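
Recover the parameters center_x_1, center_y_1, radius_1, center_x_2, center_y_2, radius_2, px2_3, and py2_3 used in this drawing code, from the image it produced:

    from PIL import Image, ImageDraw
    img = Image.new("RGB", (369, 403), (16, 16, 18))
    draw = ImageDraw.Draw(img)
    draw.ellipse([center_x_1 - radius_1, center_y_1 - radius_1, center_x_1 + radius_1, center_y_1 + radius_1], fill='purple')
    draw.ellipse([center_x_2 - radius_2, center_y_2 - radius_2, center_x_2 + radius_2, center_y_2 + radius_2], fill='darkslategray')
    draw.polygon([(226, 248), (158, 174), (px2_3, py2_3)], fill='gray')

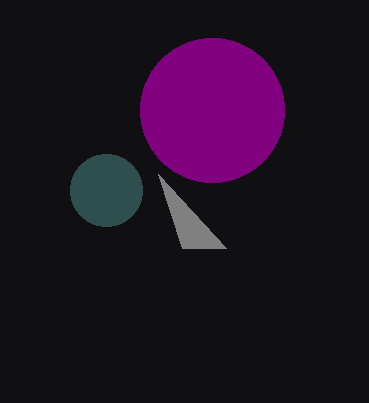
center_x_1 = 212; center_y_1 = 110; radius_1 = 72; center_x_2 = 106; center_y_2 = 190; radius_2 = 36; px2_3 = 182; py2_3 = 248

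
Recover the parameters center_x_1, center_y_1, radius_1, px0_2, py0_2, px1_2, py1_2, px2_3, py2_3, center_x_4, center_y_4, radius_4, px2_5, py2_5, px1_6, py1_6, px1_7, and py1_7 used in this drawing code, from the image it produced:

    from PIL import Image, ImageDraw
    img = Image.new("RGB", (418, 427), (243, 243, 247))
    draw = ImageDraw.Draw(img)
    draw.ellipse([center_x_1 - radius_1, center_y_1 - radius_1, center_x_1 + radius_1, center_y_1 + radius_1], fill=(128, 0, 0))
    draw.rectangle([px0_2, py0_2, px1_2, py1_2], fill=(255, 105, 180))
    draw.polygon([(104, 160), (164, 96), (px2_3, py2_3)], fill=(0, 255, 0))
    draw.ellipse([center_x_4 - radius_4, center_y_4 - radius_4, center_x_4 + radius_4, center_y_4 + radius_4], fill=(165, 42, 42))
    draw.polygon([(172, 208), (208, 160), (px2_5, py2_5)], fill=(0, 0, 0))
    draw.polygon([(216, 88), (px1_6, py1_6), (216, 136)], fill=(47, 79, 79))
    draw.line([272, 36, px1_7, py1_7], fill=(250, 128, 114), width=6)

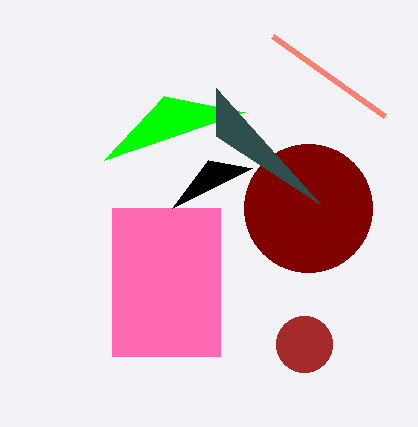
center_x_1 = 308; center_y_1 = 208; radius_1 = 64; px0_2 = 112; py0_2 = 208; px1_2 = 220; py1_2 = 356; px2_3 = 244; py2_3 = 112; center_x_4 = 304; center_y_4 = 344; radius_4 = 28; px2_5 = 252; py2_5 = 168; px1_6 = 320; py1_6 = 204; px1_7 = 384; py1_7 = 116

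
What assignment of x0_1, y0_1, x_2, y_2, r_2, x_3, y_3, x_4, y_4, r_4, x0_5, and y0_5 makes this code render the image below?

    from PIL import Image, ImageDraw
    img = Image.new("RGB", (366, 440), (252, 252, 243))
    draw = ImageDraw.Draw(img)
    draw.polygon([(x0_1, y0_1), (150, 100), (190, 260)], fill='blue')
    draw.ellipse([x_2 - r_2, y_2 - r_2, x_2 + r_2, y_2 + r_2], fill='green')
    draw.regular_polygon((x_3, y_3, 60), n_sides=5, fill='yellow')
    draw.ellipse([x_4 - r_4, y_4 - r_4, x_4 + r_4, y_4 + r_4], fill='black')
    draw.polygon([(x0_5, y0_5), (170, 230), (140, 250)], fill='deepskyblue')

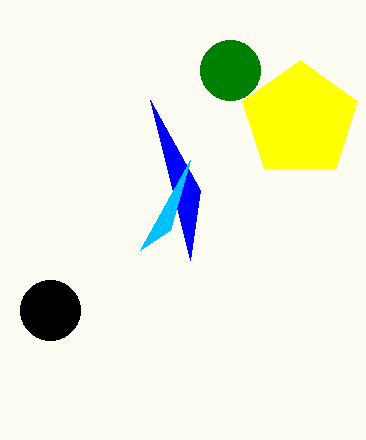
x0_1 = 200
y0_1 = 190
x_2 = 230
y_2 = 70
r_2 = 30
x_3 = 300
y_3 = 120
x_4 = 50
y_4 = 310
r_4 = 30
x0_5 = 190
y0_5 = 160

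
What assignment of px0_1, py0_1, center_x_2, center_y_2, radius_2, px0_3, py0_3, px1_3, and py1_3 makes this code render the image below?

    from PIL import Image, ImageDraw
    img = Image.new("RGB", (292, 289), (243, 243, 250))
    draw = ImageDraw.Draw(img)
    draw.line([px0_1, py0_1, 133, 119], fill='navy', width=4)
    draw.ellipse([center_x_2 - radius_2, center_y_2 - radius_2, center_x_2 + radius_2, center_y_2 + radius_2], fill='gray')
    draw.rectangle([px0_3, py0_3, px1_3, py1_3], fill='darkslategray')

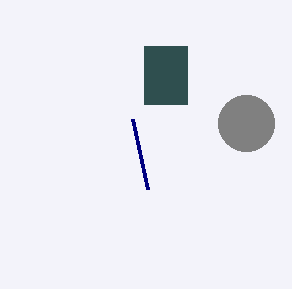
px0_1 = 148; py0_1 = 189; center_x_2 = 246; center_y_2 = 123; radius_2 = 28; px0_3 = 144; py0_3 = 46; px1_3 = 187; py1_3 = 104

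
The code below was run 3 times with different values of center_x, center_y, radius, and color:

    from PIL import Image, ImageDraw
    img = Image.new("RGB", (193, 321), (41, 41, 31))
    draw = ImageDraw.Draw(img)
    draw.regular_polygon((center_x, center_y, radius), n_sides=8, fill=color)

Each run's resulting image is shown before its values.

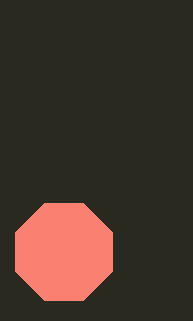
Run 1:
center_x = 64, center_y = 252, radius = 52, color = 'salmon'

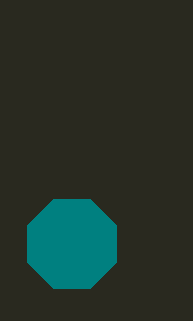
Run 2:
center_x = 72, center_y = 244, radius = 48, color = 'teal'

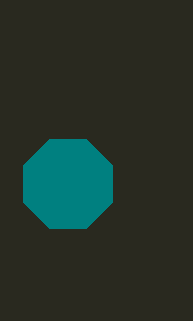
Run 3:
center_x = 68; center_y = 184; radius = 48; color = 'teal'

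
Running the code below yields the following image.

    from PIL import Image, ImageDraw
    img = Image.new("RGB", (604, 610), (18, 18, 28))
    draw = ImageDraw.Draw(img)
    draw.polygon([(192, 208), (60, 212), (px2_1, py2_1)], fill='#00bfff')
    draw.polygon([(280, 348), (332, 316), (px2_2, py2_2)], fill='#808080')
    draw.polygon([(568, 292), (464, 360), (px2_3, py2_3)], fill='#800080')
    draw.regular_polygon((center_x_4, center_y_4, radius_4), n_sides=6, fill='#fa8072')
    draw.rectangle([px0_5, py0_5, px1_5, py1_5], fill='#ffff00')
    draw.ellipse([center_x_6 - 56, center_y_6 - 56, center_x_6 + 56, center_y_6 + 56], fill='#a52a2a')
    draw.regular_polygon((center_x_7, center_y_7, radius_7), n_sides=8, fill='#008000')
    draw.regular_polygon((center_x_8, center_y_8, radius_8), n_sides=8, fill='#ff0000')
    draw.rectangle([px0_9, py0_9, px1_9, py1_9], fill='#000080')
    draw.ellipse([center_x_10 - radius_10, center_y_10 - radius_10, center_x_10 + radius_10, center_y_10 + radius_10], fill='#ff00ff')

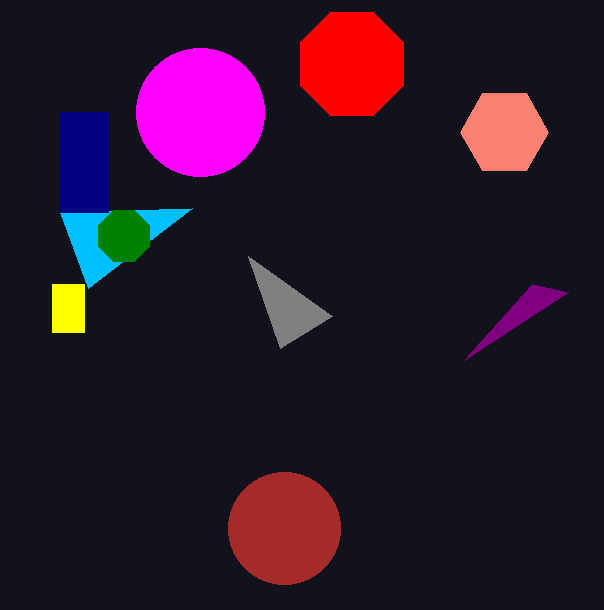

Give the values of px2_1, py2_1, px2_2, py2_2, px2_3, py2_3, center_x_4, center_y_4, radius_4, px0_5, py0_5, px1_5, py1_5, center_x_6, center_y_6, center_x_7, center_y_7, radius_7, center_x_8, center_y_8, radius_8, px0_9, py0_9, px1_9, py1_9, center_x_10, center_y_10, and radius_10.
px2_1 = 88; py2_1 = 288; px2_2 = 248; py2_2 = 256; px2_3 = 532; py2_3 = 284; center_x_4 = 504; center_y_4 = 132; radius_4 = 44; px0_5 = 52; py0_5 = 284; px1_5 = 84; py1_5 = 332; center_x_6 = 284; center_y_6 = 528; center_x_7 = 124; center_y_7 = 236; radius_7 = 28; center_x_8 = 352; center_y_8 = 64; radius_8 = 56; px0_9 = 60; py0_9 = 112; px1_9 = 108; py1_9 = 212; center_x_10 = 200; center_y_10 = 112; radius_10 = 64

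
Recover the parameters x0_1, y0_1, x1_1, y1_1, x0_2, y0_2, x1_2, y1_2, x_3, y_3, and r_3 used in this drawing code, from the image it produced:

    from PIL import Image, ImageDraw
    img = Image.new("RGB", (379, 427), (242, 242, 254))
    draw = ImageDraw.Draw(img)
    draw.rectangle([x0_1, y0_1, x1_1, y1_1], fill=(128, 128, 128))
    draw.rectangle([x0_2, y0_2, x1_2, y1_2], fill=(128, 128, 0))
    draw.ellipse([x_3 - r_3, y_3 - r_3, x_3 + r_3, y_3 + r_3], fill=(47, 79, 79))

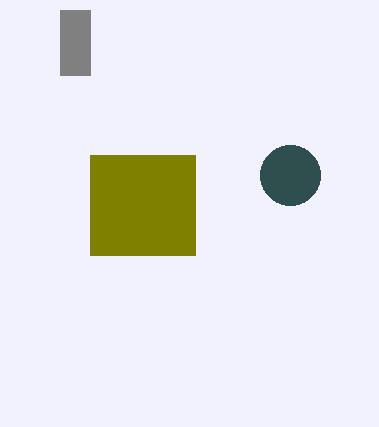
x0_1 = 60, y0_1 = 10, x1_1 = 90, y1_1 = 75, x0_2 = 90, y0_2 = 155, x1_2 = 195, y1_2 = 255, x_3 = 290, y_3 = 175, r_3 = 30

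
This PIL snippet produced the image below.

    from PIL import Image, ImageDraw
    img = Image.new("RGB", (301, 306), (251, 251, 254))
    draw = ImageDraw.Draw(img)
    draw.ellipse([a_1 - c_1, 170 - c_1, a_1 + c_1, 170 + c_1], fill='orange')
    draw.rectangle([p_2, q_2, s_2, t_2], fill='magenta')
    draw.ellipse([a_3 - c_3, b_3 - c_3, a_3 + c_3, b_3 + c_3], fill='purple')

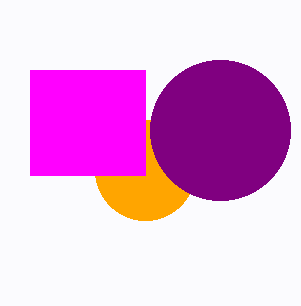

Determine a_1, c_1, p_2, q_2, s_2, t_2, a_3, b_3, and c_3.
a_1 = 145; c_1 = 50; p_2 = 30; q_2 = 70; s_2 = 145; t_2 = 175; a_3 = 220; b_3 = 130; c_3 = 70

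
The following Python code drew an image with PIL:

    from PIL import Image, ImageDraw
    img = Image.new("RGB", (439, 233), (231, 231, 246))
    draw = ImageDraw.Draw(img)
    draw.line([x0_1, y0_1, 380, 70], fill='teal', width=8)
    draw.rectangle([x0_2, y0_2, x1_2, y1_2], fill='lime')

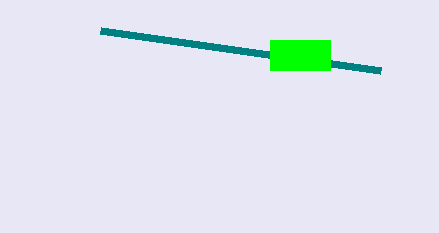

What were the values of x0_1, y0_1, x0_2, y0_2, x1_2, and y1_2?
x0_1 = 100; y0_1 = 30; x0_2 = 270; y0_2 = 40; x1_2 = 330; y1_2 = 70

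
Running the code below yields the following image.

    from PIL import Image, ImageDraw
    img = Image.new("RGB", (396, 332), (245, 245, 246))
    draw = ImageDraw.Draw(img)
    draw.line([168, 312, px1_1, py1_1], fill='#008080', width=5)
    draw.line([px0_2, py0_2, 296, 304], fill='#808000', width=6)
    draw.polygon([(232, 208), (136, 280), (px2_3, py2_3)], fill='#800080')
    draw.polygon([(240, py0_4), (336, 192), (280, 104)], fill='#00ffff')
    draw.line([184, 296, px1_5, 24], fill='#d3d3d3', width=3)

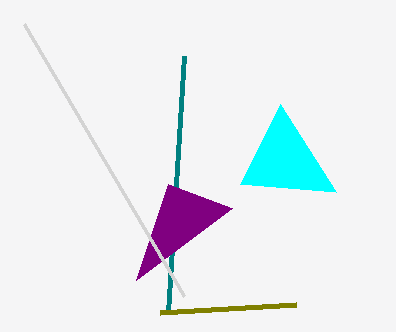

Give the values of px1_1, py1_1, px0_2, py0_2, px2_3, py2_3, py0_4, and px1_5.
px1_1 = 184; py1_1 = 56; px0_2 = 160; py0_2 = 312; px2_3 = 168; py2_3 = 184; py0_4 = 184; px1_5 = 24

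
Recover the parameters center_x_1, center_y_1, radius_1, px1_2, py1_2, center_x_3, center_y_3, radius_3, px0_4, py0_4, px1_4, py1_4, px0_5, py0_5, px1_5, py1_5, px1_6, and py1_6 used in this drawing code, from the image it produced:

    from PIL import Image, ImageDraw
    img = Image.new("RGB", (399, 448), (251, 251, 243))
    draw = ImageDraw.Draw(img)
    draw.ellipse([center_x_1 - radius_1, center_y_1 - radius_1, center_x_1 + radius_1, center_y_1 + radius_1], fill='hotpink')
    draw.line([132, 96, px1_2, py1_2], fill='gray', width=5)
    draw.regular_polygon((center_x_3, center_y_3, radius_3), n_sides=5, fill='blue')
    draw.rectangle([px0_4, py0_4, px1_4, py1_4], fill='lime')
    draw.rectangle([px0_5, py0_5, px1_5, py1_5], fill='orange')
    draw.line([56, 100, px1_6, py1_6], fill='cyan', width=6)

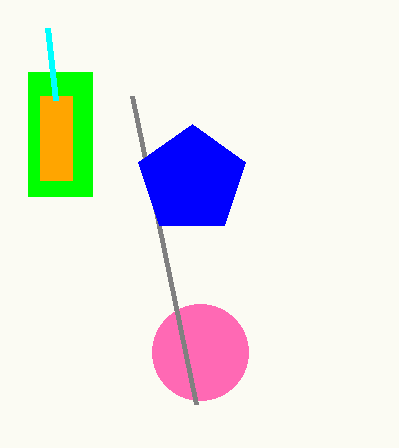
center_x_1 = 200, center_y_1 = 352, radius_1 = 48, px1_2 = 196, py1_2 = 404, center_x_3 = 192, center_y_3 = 180, radius_3 = 56, px0_4 = 28, py0_4 = 72, px1_4 = 92, py1_4 = 196, px0_5 = 40, py0_5 = 96, px1_5 = 72, py1_5 = 180, px1_6 = 48, py1_6 = 28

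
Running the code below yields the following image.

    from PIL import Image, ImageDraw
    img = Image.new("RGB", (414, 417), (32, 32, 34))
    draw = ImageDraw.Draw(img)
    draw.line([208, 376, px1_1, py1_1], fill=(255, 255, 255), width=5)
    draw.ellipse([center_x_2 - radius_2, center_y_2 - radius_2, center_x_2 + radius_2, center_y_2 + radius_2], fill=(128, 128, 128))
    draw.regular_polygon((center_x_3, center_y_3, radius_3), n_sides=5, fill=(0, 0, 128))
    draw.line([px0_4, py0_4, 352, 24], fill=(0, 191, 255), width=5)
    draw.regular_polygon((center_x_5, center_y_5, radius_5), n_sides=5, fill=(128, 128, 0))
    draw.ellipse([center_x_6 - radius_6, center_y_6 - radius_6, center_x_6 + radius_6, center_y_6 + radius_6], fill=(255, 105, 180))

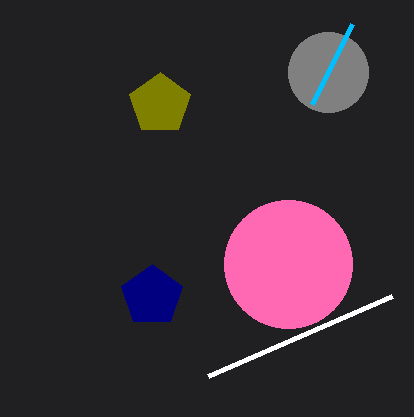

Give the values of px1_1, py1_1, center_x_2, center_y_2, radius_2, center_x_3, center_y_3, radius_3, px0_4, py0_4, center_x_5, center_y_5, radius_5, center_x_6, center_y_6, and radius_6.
px1_1 = 392; py1_1 = 296; center_x_2 = 328; center_y_2 = 72; radius_2 = 40; center_x_3 = 152; center_y_3 = 296; radius_3 = 32; px0_4 = 312; py0_4 = 104; center_x_5 = 160; center_y_5 = 104; radius_5 = 32; center_x_6 = 288; center_y_6 = 264; radius_6 = 64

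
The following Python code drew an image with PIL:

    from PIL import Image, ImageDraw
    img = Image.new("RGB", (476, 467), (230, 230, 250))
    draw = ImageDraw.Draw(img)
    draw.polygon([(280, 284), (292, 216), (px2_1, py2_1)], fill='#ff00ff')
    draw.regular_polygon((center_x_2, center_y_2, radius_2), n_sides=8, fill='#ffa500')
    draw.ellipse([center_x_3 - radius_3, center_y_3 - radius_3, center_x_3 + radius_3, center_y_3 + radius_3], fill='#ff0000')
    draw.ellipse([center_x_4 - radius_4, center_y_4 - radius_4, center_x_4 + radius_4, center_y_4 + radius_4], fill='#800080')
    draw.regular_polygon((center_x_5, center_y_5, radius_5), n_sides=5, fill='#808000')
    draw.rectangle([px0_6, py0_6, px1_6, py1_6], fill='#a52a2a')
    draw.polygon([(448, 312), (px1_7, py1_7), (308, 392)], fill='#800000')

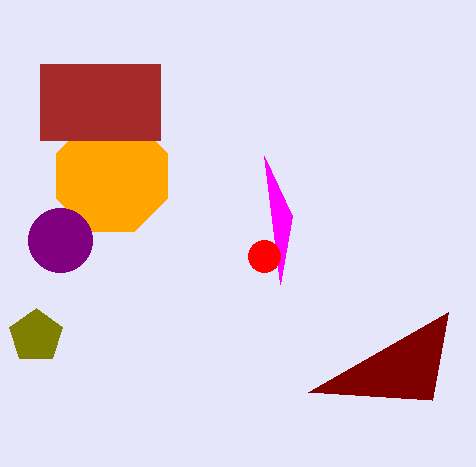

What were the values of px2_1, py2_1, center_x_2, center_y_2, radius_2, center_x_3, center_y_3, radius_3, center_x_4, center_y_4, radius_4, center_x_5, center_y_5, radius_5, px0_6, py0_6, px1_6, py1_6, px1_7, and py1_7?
px2_1 = 264; py2_1 = 156; center_x_2 = 112; center_y_2 = 176; radius_2 = 60; center_x_3 = 264; center_y_3 = 256; radius_3 = 16; center_x_4 = 60; center_y_4 = 240; radius_4 = 32; center_x_5 = 36; center_y_5 = 336; radius_5 = 28; px0_6 = 40; py0_6 = 64; px1_6 = 160; py1_6 = 140; px1_7 = 432; py1_7 = 400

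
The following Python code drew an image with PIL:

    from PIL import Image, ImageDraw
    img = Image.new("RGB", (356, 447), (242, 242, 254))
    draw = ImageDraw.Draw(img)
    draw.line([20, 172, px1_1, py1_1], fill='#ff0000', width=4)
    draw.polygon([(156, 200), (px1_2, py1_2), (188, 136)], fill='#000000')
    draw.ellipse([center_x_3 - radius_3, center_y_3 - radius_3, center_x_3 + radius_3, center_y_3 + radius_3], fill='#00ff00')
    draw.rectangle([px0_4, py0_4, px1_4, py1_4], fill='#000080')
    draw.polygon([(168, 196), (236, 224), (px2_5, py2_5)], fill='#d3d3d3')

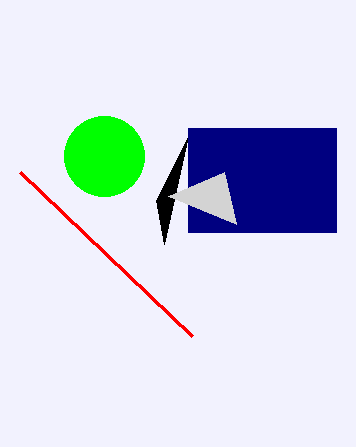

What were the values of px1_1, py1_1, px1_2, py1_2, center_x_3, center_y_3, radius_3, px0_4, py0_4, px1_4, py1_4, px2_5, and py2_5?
px1_1 = 192; py1_1 = 336; px1_2 = 164; py1_2 = 244; center_x_3 = 104; center_y_3 = 156; radius_3 = 40; px0_4 = 188; py0_4 = 128; px1_4 = 336; py1_4 = 232; px2_5 = 224; py2_5 = 172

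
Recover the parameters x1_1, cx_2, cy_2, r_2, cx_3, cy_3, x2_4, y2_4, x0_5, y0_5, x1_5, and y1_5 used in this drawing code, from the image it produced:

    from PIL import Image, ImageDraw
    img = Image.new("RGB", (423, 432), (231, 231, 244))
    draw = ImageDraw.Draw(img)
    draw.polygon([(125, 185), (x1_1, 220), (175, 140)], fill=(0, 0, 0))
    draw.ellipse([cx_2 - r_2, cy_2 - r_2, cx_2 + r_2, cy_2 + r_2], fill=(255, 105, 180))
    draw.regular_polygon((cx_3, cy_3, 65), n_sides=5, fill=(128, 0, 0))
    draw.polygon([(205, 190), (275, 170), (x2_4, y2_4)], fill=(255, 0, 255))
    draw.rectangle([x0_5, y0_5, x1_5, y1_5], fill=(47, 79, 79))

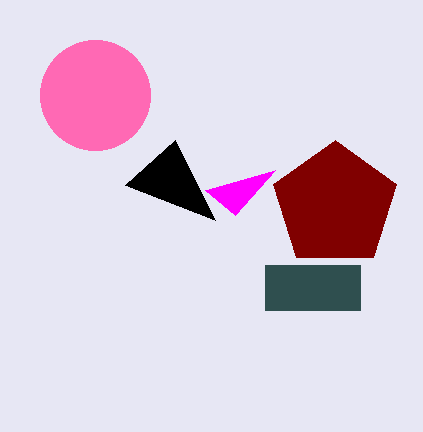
x1_1 = 215
cx_2 = 95
cy_2 = 95
r_2 = 55
cx_3 = 335
cy_3 = 205
x2_4 = 235
y2_4 = 215
x0_5 = 265
y0_5 = 265
x1_5 = 360
y1_5 = 310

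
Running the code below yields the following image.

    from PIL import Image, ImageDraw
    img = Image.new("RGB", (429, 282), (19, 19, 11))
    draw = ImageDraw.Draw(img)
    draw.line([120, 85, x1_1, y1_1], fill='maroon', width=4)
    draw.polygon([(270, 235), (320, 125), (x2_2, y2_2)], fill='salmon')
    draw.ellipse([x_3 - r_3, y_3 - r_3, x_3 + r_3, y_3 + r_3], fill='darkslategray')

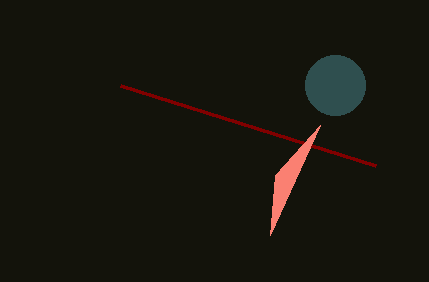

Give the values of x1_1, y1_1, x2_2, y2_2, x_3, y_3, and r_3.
x1_1 = 375; y1_1 = 165; x2_2 = 275; y2_2 = 175; x_3 = 335; y_3 = 85; r_3 = 30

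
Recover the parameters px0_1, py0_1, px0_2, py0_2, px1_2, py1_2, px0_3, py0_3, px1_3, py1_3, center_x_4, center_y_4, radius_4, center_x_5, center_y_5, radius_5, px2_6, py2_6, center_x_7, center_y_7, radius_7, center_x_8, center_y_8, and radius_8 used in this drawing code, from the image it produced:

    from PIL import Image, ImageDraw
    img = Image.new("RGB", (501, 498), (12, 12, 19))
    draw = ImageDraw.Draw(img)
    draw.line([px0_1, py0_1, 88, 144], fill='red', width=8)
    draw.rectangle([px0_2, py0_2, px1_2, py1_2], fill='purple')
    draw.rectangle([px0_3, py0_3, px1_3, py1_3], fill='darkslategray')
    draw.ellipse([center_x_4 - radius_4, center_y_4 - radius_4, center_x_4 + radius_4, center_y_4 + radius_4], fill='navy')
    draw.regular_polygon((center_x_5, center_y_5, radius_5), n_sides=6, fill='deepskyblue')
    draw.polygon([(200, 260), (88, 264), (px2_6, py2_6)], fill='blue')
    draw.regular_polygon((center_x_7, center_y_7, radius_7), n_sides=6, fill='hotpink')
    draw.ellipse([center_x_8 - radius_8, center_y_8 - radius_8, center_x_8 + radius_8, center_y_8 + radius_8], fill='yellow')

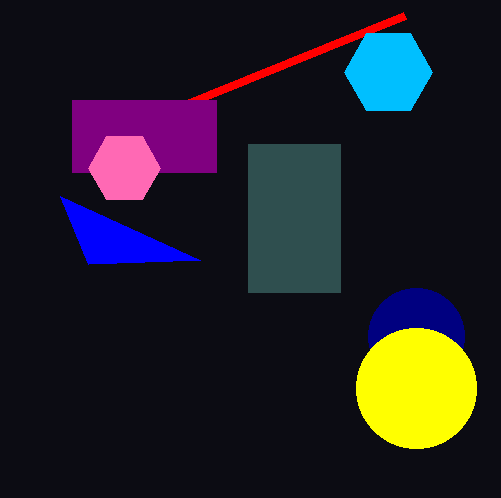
px0_1 = 404, py0_1 = 16, px0_2 = 72, py0_2 = 100, px1_2 = 216, py1_2 = 172, px0_3 = 248, py0_3 = 144, px1_3 = 340, py1_3 = 292, center_x_4 = 416, center_y_4 = 336, radius_4 = 48, center_x_5 = 388, center_y_5 = 72, radius_5 = 44, px2_6 = 60, py2_6 = 196, center_x_7 = 124, center_y_7 = 168, radius_7 = 36, center_x_8 = 416, center_y_8 = 388, radius_8 = 60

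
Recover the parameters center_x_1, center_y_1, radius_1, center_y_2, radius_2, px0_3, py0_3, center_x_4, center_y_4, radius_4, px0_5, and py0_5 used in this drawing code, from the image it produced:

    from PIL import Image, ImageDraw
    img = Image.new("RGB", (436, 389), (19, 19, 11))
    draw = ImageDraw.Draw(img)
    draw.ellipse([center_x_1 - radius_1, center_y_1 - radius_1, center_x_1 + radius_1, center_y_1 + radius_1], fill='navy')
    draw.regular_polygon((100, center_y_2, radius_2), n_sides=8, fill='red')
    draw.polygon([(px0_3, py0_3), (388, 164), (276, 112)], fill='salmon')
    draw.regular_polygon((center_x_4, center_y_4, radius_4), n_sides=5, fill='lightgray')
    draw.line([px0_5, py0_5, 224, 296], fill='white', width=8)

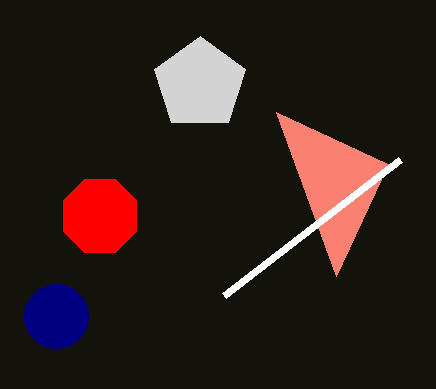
center_x_1 = 56, center_y_1 = 316, radius_1 = 32, center_y_2 = 216, radius_2 = 40, px0_3 = 336, py0_3 = 276, center_x_4 = 200, center_y_4 = 84, radius_4 = 48, px0_5 = 400, py0_5 = 160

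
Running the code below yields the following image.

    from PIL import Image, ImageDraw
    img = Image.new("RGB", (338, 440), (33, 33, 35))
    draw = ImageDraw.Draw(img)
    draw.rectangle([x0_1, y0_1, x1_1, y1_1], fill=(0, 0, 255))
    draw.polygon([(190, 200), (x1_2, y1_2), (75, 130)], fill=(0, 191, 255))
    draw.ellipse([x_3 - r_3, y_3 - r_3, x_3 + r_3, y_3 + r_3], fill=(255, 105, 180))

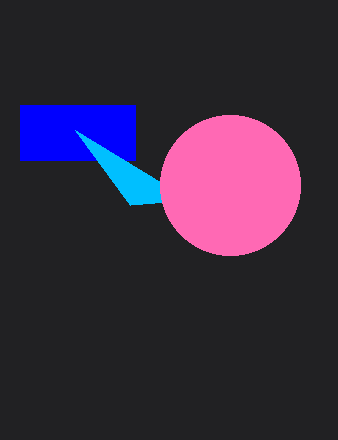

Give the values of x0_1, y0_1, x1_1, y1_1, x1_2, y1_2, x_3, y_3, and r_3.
x0_1 = 20; y0_1 = 105; x1_1 = 135; y1_1 = 160; x1_2 = 130; y1_2 = 205; x_3 = 230; y_3 = 185; r_3 = 70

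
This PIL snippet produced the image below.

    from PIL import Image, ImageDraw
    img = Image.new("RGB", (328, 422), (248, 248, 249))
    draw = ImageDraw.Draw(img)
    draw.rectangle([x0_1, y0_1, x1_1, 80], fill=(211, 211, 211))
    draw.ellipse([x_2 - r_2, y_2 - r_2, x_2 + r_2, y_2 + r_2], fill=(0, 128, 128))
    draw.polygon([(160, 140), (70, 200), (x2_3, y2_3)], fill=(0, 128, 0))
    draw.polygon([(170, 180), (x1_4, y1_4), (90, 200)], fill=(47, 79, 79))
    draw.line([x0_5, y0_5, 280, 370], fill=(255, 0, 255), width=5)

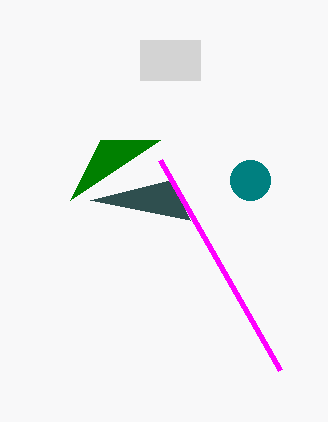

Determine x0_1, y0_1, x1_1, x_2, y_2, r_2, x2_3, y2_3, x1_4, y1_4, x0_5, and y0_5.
x0_1 = 140; y0_1 = 40; x1_1 = 200; x_2 = 250; y_2 = 180; r_2 = 20; x2_3 = 100; y2_3 = 140; x1_4 = 190; y1_4 = 220; x0_5 = 160; y0_5 = 160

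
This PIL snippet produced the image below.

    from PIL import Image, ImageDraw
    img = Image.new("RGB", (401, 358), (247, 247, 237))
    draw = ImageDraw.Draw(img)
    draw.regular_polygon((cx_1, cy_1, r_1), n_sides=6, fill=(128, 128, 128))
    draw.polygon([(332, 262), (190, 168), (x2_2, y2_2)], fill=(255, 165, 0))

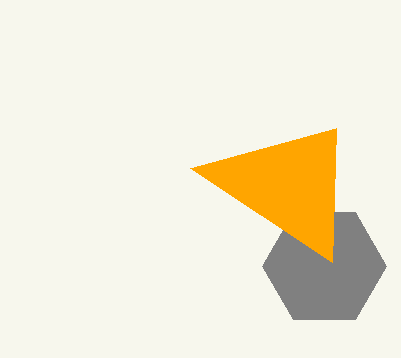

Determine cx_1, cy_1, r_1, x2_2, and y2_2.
cx_1 = 324; cy_1 = 266; r_1 = 62; x2_2 = 336; y2_2 = 128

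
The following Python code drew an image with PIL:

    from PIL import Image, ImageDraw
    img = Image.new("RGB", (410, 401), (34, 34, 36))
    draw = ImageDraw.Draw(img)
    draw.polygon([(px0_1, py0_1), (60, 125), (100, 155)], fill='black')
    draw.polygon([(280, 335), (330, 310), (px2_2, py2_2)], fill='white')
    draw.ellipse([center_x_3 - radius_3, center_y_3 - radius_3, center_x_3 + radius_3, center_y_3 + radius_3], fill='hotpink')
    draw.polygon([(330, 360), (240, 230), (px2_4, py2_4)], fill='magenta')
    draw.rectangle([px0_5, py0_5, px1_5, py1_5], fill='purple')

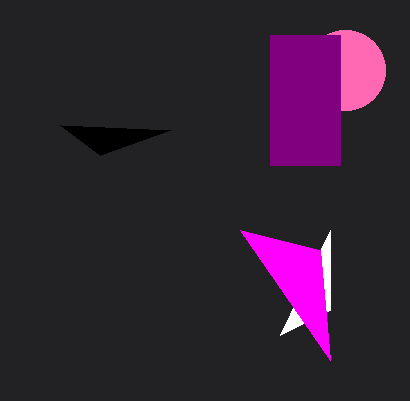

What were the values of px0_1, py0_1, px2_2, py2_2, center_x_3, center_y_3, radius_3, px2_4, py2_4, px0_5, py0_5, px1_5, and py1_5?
px0_1 = 170
py0_1 = 130
px2_2 = 330
py2_2 = 230
center_x_3 = 345
center_y_3 = 70
radius_3 = 40
px2_4 = 320
py2_4 = 250
px0_5 = 270
py0_5 = 35
px1_5 = 340
py1_5 = 165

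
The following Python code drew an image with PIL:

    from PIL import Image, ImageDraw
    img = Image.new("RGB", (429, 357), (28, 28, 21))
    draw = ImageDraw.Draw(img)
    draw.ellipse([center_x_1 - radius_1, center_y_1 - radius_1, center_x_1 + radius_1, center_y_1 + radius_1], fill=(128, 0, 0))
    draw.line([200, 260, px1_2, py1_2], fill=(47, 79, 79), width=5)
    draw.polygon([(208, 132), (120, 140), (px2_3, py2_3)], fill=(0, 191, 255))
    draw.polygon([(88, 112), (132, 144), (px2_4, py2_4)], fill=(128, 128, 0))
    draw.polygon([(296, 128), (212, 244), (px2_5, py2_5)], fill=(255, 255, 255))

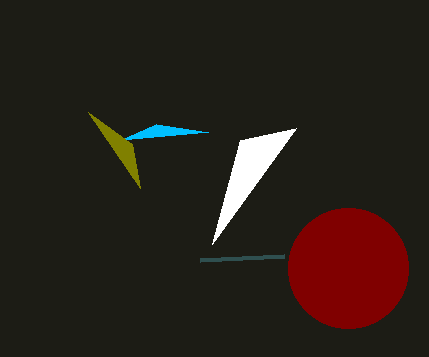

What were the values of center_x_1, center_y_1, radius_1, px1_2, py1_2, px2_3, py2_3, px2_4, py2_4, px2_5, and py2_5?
center_x_1 = 348
center_y_1 = 268
radius_1 = 60
px1_2 = 284
py1_2 = 256
px2_3 = 156
py2_3 = 124
px2_4 = 140
py2_4 = 188
px2_5 = 240
py2_5 = 140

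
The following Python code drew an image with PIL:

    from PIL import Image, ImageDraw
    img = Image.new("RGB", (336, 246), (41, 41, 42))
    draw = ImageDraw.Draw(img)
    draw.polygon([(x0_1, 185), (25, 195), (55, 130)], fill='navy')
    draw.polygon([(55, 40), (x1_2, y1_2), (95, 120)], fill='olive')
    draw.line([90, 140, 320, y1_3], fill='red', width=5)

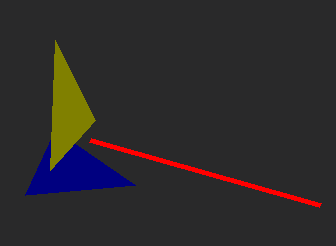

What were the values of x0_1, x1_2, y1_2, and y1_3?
x0_1 = 135
x1_2 = 50
y1_2 = 170
y1_3 = 205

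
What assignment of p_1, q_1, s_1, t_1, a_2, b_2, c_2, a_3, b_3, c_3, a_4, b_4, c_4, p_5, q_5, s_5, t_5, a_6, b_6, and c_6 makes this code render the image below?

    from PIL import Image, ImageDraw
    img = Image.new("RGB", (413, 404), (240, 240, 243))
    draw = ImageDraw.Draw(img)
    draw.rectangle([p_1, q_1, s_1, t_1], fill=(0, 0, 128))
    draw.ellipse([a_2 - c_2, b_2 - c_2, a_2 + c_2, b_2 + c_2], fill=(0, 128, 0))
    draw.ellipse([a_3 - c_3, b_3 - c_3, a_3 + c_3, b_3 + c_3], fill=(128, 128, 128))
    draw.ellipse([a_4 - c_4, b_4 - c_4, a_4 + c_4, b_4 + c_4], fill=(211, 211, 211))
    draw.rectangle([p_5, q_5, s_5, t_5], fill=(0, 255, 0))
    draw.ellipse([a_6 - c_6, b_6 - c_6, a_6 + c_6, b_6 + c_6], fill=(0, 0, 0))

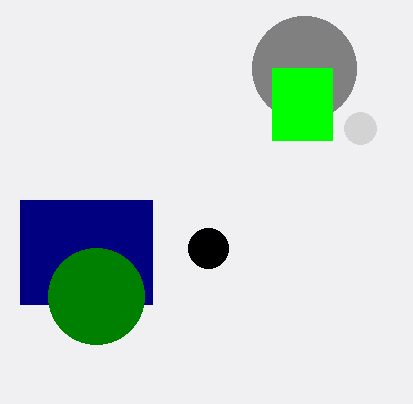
p_1 = 20, q_1 = 200, s_1 = 152, t_1 = 304, a_2 = 96, b_2 = 296, c_2 = 48, a_3 = 304, b_3 = 68, c_3 = 52, a_4 = 360, b_4 = 128, c_4 = 16, p_5 = 272, q_5 = 68, s_5 = 332, t_5 = 140, a_6 = 208, b_6 = 248, c_6 = 20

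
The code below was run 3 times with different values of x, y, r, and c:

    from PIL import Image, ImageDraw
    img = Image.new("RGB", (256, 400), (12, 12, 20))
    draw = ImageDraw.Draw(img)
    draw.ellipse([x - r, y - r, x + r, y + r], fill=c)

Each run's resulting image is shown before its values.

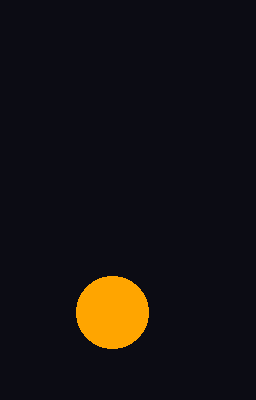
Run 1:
x = 112, y = 312, r = 36, c = 'orange'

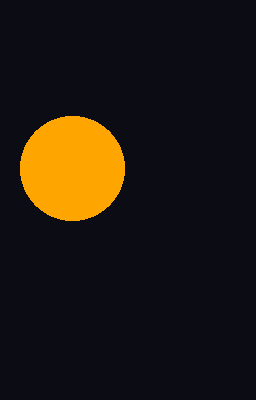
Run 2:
x = 72, y = 168, r = 52, c = 'orange'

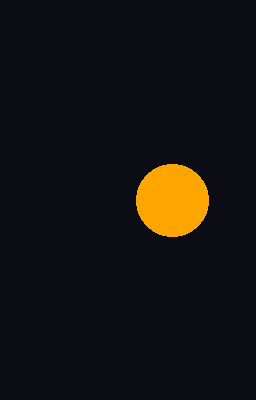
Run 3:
x = 172, y = 200, r = 36, c = 'orange'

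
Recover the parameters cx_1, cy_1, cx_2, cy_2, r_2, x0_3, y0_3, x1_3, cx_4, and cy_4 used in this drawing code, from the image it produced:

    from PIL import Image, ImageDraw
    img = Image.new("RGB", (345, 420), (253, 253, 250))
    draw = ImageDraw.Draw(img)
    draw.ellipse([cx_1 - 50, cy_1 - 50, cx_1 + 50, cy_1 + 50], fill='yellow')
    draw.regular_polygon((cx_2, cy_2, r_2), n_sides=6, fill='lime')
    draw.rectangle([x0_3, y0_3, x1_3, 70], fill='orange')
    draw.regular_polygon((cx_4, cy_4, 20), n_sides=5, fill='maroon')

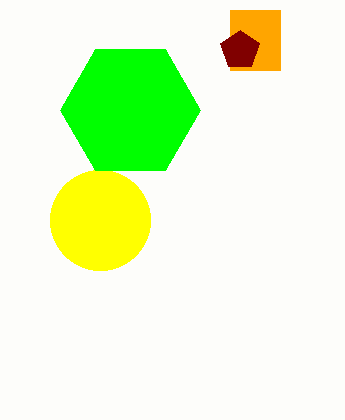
cx_1 = 100; cy_1 = 220; cx_2 = 130; cy_2 = 110; r_2 = 70; x0_3 = 230; y0_3 = 10; x1_3 = 280; cx_4 = 240; cy_4 = 50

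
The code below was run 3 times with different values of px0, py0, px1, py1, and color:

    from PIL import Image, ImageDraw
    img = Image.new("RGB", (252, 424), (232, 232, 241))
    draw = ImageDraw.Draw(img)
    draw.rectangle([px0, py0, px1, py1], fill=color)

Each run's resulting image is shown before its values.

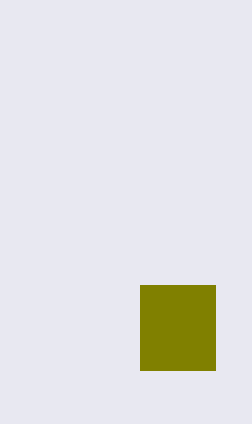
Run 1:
px0 = 140; py0 = 285; px1 = 215; py1 = 370; color = 'olive'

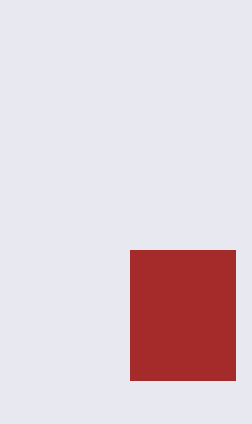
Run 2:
px0 = 130, py0 = 250, px1 = 235, py1 = 380, color = 'brown'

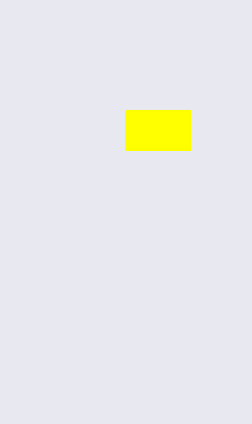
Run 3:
px0 = 125
py0 = 110
px1 = 190
py1 = 150
color = 'yellow'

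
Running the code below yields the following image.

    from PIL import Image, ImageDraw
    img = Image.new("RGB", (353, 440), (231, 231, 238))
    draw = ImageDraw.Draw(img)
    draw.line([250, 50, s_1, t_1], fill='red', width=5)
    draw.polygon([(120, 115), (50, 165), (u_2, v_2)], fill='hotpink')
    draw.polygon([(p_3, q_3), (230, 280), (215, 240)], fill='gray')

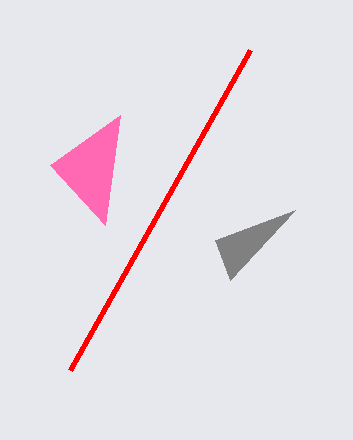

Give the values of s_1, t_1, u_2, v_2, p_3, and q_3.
s_1 = 70, t_1 = 370, u_2 = 105, v_2 = 225, p_3 = 295, q_3 = 210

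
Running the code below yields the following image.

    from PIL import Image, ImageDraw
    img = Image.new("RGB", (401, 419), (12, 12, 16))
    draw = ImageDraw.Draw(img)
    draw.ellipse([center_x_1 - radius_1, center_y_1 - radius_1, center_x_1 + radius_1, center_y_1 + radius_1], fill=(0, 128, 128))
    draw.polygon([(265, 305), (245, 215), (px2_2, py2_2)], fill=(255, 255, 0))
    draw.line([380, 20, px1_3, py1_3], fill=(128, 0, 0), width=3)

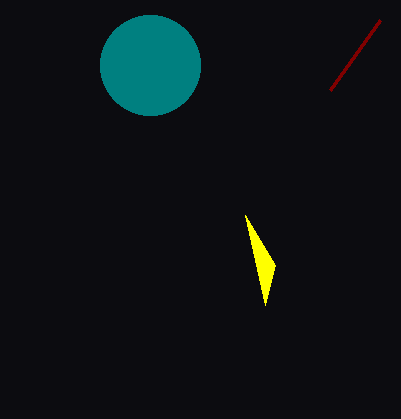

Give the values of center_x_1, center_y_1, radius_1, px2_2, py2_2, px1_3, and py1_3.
center_x_1 = 150
center_y_1 = 65
radius_1 = 50
px2_2 = 275
py2_2 = 265
px1_3 = 330
py1_3 = 90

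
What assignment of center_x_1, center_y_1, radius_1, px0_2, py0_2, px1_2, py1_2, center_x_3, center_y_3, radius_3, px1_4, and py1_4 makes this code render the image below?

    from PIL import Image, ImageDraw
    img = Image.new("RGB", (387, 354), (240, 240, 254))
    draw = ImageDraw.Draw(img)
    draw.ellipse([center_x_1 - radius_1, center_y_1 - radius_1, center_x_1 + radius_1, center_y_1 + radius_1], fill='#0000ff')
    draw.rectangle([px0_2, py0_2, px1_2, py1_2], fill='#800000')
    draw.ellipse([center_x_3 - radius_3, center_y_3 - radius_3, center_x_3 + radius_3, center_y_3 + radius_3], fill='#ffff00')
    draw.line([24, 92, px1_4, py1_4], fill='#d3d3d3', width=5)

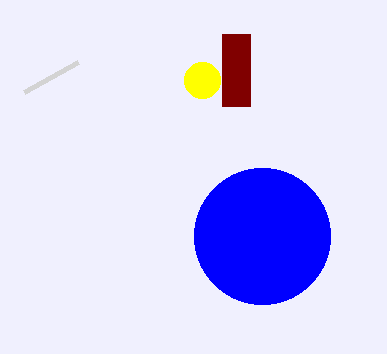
center_x_1 = 262, center_y_1 = 236, radius_1 = 68, px0_2 = 222, py0_2 = 34, px1_2 = 250, py1_2 = 106, center_x_3 = 202, center_y_3 = 80, radius_3 = 18, px1_4 = 78, py1_4 = 62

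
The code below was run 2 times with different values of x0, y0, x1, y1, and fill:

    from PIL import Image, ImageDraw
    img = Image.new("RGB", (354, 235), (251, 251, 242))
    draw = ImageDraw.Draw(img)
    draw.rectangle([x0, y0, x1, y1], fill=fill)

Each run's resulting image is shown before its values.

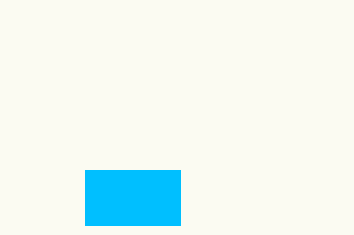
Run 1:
x0 = 85
y0 = 170
x1 = 180
y1 = 225
fill = 'deepskyblue'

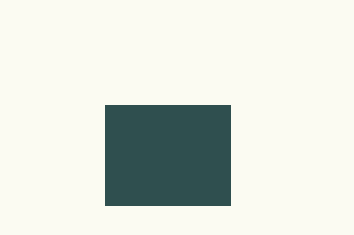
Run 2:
x0 = 105, y0 = 105, x1 = 230, y1 = 205, fill = 'darkslategray'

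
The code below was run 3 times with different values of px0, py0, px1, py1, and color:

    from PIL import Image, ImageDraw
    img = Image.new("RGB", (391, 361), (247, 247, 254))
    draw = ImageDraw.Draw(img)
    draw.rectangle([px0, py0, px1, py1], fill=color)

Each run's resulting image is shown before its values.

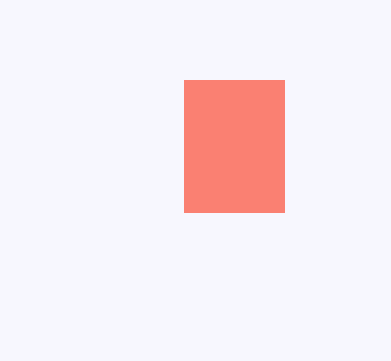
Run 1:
px0 = 184
py0 = 80
px1 = 284
py1 = 212
color = 'salmon'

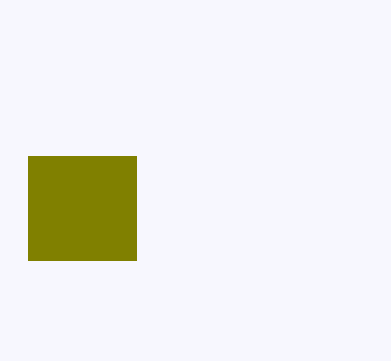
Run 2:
px0 = 28, py0 = 156, px1 = 136, py1 = 260, color = 'olive'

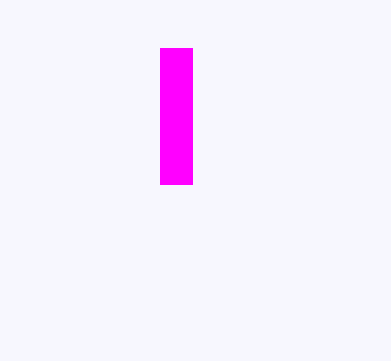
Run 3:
px0 = 160, py0 = 48, px1 = 192, py1 = 184, color = 'magenta'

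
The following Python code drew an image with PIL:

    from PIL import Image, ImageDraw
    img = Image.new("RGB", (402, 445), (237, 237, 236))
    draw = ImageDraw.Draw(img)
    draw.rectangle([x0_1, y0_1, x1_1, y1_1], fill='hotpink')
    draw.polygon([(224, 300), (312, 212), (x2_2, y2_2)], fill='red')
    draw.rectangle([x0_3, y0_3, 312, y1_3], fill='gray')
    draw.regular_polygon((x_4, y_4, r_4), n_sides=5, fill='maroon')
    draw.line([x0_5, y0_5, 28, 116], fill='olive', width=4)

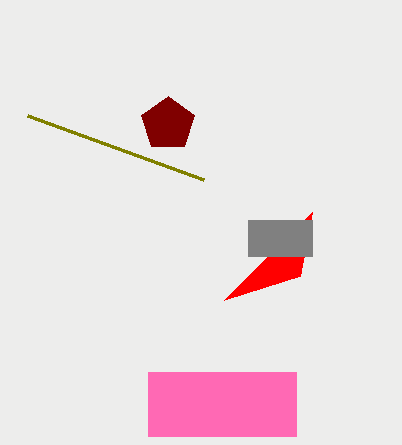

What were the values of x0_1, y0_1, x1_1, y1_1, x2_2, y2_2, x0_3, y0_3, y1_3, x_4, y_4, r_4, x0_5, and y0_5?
x0_1 = 148
y0_1 = 372
x1_1 = 296
y1_1 = 436
x2_2 = 300
y2_2 = 276
x0_3 = 248
y0_3 = 220
y1_3 = 256
x_4 = 168
y_4 = 124
r_4 = 28
x0_5 = 204
y0_5 = 180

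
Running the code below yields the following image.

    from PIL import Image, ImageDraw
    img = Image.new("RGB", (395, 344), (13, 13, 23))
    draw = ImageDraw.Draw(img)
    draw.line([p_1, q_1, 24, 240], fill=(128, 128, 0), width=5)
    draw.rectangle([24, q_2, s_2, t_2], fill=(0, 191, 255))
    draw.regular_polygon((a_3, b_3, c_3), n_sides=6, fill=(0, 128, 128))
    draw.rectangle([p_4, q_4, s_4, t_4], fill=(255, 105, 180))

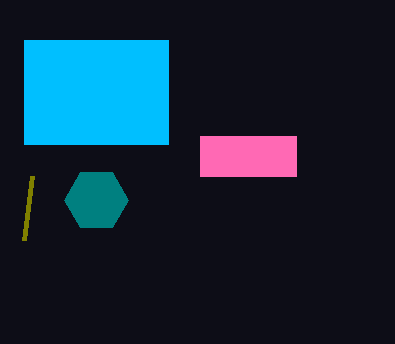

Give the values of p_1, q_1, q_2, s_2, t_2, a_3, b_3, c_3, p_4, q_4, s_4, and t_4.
p_1 = 32
q_1 = 176
q_2 = 40
s_2 = 168
t_2 = 144
a_3 = 96
b_3 = 200
c_3 = 32
p_4 = 200
q_4 = 136
s_4 = 296
t_4 = 176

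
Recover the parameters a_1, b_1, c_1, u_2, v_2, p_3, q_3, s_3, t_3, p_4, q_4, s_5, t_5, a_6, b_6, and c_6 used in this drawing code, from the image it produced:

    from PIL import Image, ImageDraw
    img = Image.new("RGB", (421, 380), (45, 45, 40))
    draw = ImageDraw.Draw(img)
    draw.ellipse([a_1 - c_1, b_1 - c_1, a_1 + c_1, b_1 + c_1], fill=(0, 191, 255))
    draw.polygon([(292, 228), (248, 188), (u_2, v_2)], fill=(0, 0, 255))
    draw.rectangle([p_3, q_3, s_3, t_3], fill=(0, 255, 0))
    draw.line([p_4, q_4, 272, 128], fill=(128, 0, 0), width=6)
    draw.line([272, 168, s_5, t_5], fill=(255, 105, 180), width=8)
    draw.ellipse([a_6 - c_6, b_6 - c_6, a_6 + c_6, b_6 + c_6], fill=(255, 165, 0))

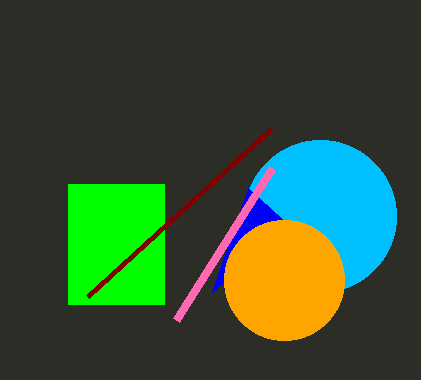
a_1 = 320, b_1 = 216, c_1 = 76, u_2 = 212, v_2 = 292, p_3 = 68, q_3 = 184, s_3 = 164, t_3 = 304, p_4 = 88, q_4 = 296, s_5 = 176, t_5 = 320, a_6 = 284, b_6 = 280, c_6 = 60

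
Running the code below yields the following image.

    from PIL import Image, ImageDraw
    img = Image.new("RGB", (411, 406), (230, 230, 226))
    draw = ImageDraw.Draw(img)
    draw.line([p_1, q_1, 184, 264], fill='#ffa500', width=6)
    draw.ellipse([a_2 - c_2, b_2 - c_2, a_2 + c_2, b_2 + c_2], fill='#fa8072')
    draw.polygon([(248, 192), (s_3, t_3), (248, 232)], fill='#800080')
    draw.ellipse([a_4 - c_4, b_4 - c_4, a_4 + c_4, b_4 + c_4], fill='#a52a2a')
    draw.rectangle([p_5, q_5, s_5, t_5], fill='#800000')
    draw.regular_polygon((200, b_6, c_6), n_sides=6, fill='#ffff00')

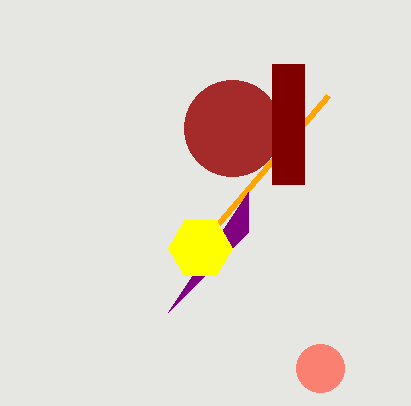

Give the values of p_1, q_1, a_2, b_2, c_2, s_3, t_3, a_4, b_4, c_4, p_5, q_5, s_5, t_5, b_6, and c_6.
p_1 = 328; q_1 = 96; a_2 = 320; b_2 = 368; c_2 = 24; s_3 = 168; t_3 = 312; a_4 = 232; b_4 = 128; c_4 = 48; p_5 = 272; q_5 = 64; s_5 = 304; t_5 = 184; b_6 = 248; c_6 = 32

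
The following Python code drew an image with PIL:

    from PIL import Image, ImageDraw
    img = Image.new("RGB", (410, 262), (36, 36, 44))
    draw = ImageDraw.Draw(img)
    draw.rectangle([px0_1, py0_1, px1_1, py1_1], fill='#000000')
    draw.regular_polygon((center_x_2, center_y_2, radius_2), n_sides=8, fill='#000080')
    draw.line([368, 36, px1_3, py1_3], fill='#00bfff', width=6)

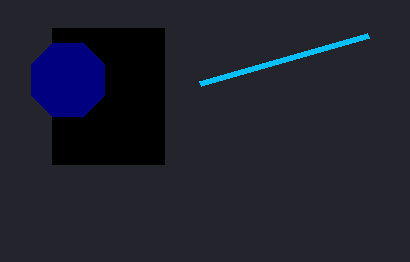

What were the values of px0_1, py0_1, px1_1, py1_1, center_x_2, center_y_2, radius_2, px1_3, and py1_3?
px0_1 = 52
py0_1 = 28
px1_1 = 164
py1_1 = 164
center_x_2 = 68
center_y_2 = 80
radius_2 = 40
px1_3 = 200
py1_3 = 84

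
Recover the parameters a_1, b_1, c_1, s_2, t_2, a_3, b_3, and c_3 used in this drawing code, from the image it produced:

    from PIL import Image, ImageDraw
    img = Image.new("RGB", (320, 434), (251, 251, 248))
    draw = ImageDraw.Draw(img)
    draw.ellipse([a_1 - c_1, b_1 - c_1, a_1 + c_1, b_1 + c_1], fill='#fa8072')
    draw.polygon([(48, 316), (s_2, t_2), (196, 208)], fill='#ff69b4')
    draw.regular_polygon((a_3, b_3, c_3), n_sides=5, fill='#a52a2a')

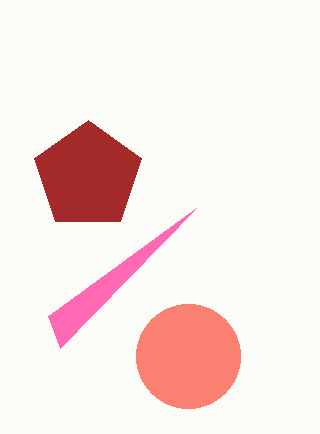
a_1 = 188
b_1 = 356
c_1 = 52
s_2 = 60
t_2 = 348
a_3 = 88
b_3 = 176
c_3 = 56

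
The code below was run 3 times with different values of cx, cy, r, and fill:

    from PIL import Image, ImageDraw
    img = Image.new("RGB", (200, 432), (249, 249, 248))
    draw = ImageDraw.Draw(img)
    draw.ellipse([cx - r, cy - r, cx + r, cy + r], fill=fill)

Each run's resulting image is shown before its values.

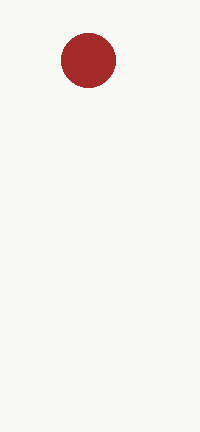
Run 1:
cx = 88, cy = 60, r = 27, fill = 'brown'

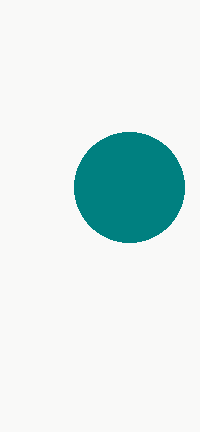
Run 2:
cx = 129
cy = 187
r = 55
fill = 'teal'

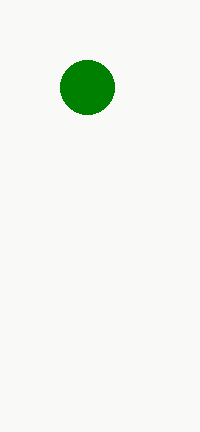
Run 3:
cx = 87
cy = 87
r = 27
fill = 'green'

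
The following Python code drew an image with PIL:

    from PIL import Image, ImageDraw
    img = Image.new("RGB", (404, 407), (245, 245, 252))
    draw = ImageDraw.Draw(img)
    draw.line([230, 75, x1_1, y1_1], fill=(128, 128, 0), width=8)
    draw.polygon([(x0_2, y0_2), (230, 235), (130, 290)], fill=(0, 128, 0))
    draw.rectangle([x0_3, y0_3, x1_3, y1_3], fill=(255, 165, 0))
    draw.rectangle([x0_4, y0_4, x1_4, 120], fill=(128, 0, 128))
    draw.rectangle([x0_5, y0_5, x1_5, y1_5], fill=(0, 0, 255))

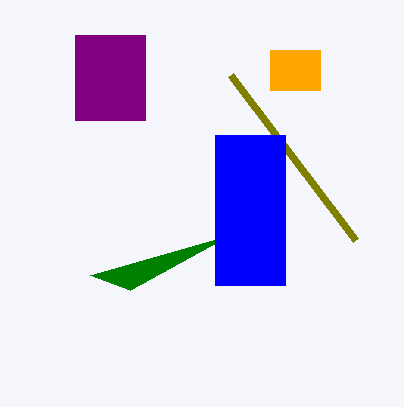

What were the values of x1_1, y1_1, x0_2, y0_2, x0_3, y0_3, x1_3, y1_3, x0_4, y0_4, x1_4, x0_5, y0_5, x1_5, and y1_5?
x1_1 = 355; y1_1 = 240; x0_2 = 90; y0_2 = 275; x0_3 = 270; y0_3 = 50; x1_3 = 320; y1_3 = 90; x0_4 = 75; y0_4 = 35; x1_4 = 145; x0_5 = 215; y0_5 = 135; x1_5 = 285; y1_5 = 285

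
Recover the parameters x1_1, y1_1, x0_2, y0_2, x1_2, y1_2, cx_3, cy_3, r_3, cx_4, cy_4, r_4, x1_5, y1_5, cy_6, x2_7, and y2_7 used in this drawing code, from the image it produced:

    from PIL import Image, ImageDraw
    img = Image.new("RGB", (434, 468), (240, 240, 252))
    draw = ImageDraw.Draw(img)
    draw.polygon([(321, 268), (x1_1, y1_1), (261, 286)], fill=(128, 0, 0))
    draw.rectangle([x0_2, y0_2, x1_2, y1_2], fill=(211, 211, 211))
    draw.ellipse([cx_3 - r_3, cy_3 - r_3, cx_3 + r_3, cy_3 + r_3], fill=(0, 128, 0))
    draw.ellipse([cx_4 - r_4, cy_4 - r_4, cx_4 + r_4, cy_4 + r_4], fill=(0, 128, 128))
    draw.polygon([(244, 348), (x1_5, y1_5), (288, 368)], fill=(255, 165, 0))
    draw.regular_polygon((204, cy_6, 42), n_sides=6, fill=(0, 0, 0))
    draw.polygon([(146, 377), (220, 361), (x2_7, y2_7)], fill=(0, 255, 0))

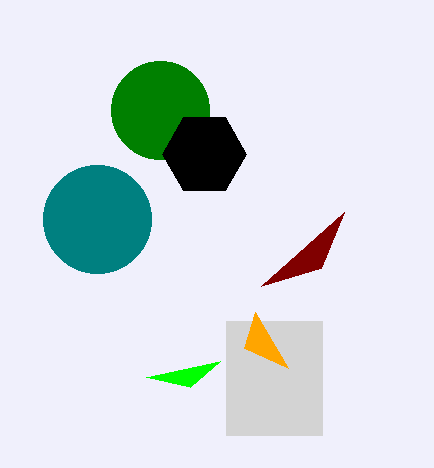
x1_1 = 344; y1_1 = 212; x0_2 = 226; y0_2 = 321; x1_2 = 322; y1_2 = 435; cx_3 = 160; cy_3 = 110; r_3 = 49; cx_4 = 97; cy_4 = 219; r_4 = 54; x1_5 = 255; y1_5 = 312; cy_6 = 154; x2_7 = 190; y2_7 = 387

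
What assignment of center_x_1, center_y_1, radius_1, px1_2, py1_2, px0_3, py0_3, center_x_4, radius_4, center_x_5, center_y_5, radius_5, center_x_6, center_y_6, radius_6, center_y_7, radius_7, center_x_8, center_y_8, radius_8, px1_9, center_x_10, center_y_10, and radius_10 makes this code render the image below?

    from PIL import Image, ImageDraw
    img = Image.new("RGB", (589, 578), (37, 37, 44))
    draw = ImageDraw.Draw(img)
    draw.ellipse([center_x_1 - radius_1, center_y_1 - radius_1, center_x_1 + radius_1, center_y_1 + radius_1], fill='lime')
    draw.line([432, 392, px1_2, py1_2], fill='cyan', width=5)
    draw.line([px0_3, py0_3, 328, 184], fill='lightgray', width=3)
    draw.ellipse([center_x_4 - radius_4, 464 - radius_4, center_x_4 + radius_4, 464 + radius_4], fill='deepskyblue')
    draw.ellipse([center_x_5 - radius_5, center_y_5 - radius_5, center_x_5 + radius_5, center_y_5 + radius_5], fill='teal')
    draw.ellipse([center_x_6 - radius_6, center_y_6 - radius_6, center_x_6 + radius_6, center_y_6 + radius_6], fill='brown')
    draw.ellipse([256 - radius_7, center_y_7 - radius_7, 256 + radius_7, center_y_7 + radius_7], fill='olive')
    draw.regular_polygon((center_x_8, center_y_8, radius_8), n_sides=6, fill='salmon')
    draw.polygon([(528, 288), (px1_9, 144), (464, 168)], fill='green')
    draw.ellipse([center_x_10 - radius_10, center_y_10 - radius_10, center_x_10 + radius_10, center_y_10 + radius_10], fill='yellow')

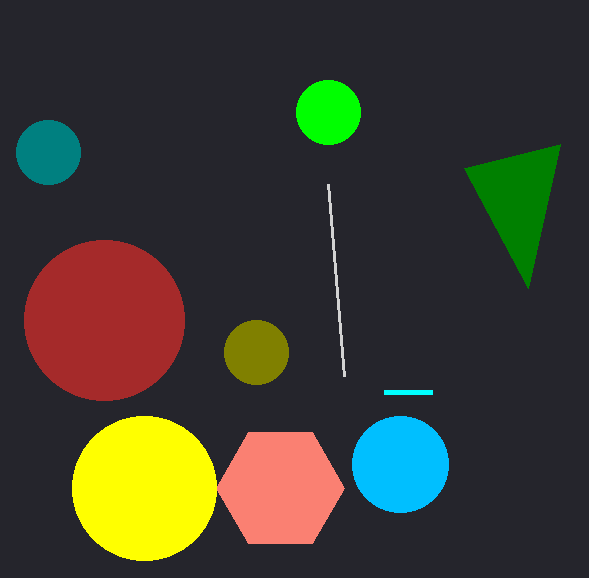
center_x_1 = 328
center_y_1 = 112
radius_1 = 32
px1_2 = 384
py1_2 = 392
px0_3 = 344
py0_3 = 376
center_x_4 = 400
radius_4 = 48
center_x_5 = 48
center_y_5 = 152
radius_5 = 32
center_x_6 = 104
center_y_6 = 320
radius_6 = 80
center_y_7 = 352
radius_7 = 32
center_x_8 = 280
center_y_8 = 488
radius_8 = 64
px1_9 = 560
center_x_10 = 144
center_y_10 = 488
radius_10 = 72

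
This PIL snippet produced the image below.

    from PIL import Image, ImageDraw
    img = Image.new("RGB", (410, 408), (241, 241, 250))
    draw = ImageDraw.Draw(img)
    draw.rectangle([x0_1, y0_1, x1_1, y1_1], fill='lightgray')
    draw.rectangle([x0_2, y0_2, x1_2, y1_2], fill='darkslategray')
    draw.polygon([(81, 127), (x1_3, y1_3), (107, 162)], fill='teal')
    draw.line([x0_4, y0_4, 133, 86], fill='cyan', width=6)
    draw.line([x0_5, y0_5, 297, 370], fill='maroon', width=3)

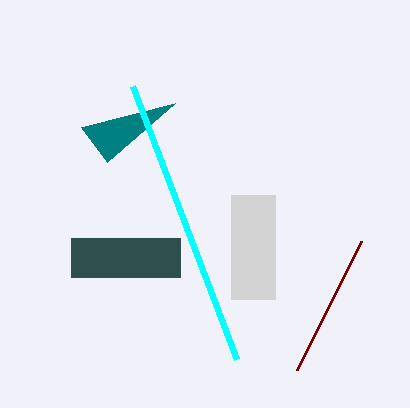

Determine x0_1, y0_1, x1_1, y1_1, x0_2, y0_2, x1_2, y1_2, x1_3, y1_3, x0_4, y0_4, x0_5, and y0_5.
x0_1 = 231
y0_1 = 195
x1_1 = 275
y1_1 = 299
x0_2 = 71
y0_2 = 238
x1_2 = 180
y1_2 = 277
x1_3 = 175
y1_3 = 103
x0_4 = 237
y0_4 = 359
x0_5 = 361
y0_5 = 241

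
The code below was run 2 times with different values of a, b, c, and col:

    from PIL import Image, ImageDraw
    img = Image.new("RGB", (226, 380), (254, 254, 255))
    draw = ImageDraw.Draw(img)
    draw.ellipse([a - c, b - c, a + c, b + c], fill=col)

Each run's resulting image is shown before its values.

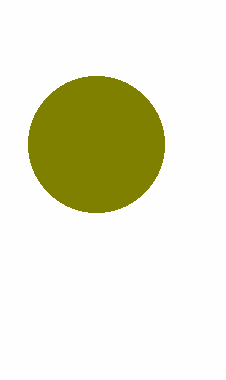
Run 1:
a = 96
b = 144
c = 68
col = 'olive'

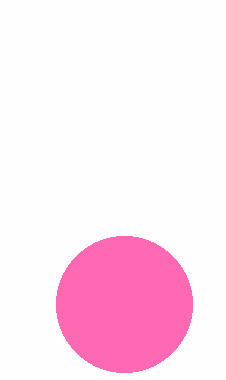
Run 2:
a = 124, b = 304, c = 68, col = 'hotpink'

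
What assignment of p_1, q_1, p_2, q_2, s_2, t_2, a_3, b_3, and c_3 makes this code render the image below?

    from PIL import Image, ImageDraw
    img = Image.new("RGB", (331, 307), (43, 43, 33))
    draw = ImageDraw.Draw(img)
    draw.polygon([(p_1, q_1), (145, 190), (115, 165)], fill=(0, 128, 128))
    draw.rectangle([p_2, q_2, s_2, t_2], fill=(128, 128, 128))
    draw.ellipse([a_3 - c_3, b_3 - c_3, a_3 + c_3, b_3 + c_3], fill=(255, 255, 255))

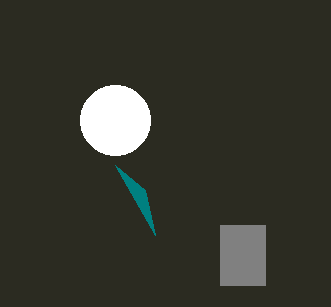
p_1 = 155; q_1 = 235; p_2 = 220; q_2 = 225; s_2 = 265; t_2 = 285; a_3 = 115; b_3 = 120; c_3 = 35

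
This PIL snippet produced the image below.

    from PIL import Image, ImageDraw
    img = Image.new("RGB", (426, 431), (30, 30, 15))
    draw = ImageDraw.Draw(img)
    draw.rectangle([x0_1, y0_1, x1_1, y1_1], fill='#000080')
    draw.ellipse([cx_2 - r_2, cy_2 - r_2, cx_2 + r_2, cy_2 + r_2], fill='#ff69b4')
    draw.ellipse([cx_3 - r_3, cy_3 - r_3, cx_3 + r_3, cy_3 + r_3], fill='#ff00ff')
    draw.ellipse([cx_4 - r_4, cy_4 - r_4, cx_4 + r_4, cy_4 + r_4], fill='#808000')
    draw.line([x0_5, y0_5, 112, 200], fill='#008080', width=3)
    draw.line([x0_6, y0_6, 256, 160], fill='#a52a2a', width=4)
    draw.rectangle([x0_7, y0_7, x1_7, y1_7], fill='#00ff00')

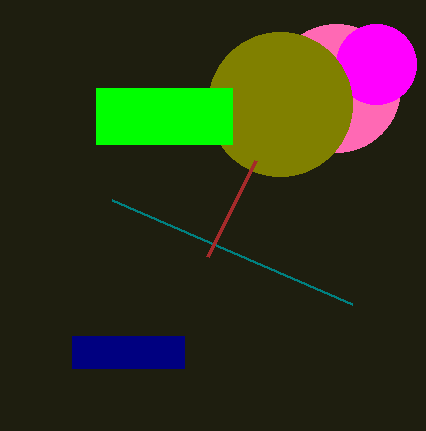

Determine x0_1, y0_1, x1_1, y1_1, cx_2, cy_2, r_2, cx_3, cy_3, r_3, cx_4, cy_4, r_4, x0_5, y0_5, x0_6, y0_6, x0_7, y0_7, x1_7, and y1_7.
x0_1 = 72, y0_1 = 336, x1_1 = 184, y1_1 = 368, cx_2 = 336, cy_2 = 88, r_2 = 64, cx_3 = 376, cy_3 = 64, r_3 = 40, cx_4 = 280, cy_4 = 104, r_4 = 72, x0_5 = 352, y0_5 = 304, x0_6 = 208, y0_6 = 256, x0_7 = 96, y0_7 = 88, x1_7 = 232, y1_7 = 144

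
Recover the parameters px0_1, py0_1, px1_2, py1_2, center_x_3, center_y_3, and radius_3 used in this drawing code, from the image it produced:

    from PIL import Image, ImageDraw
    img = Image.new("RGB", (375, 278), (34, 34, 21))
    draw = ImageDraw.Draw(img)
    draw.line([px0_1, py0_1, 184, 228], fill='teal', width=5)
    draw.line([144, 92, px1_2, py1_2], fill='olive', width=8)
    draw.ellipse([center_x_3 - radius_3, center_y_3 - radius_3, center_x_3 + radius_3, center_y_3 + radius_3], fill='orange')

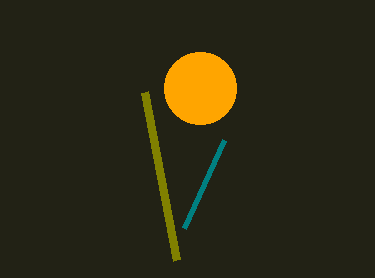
px0_1 = 224
py0_1 = 140
px1_2 = 176
py1_2 = 260
center_x_3 = 200
center_y_3 = 88
radius_3 = 36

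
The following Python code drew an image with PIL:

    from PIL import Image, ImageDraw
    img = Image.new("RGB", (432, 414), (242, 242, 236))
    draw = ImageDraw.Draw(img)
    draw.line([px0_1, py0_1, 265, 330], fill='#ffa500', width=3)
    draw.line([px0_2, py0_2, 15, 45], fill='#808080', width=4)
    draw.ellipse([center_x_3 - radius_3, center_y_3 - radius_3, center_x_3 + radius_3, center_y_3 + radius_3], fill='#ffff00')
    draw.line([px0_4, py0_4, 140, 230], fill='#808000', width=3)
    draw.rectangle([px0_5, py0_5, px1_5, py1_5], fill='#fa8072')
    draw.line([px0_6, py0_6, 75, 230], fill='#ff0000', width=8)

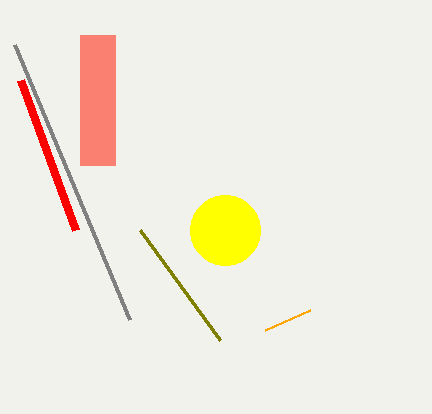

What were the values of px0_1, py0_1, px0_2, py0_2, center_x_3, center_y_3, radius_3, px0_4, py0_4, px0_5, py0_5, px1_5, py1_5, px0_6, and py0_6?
px0_1 = 310; py0_1 = 310; px0_2 = 130; py0_2 = 320; center_x_3 = 225; center_y_3 = 230; radius_3 = 35; px0_4 = 220; py0_4 = 340; px0_5 = 80; py0_5 = 35; px1_5 = 115; py1_5 = 165; px0_6 = 20; py0_6 = 80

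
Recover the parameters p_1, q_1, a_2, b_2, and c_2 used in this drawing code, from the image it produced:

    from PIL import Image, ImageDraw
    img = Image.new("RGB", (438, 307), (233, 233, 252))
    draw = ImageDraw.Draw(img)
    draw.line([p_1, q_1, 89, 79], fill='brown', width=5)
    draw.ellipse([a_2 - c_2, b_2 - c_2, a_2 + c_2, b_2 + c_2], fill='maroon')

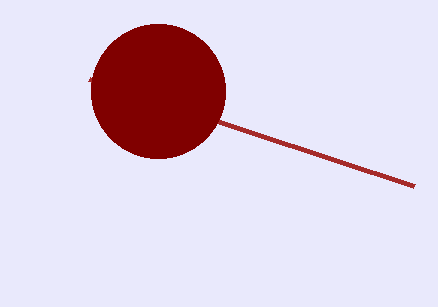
p_1 = 414
q_1 = 186
a_2 = 158
b_2 = 91
c_2 = 67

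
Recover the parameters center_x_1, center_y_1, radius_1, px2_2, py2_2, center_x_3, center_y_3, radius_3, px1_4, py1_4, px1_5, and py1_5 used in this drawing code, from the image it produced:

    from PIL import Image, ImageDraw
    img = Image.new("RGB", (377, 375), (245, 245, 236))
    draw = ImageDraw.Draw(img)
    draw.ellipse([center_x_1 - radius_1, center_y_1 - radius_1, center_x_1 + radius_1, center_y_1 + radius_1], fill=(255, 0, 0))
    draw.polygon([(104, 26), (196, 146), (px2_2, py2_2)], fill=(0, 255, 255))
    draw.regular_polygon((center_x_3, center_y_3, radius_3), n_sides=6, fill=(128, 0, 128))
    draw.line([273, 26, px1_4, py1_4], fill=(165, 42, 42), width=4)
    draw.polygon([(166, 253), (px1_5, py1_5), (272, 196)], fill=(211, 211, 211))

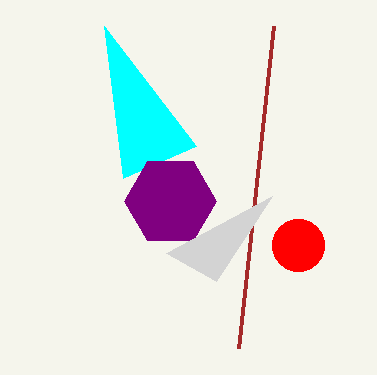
center_x_1 = 298
center_y_1 = 245
radius_1 = 26
px2_2 = 123
py2_2 = 178
center_x_3 = 170
center_y_3 = 201
radius_3 = 46
px1_4 = 238
py1_4 = 348
px1_5 = 216
py1_5 = 281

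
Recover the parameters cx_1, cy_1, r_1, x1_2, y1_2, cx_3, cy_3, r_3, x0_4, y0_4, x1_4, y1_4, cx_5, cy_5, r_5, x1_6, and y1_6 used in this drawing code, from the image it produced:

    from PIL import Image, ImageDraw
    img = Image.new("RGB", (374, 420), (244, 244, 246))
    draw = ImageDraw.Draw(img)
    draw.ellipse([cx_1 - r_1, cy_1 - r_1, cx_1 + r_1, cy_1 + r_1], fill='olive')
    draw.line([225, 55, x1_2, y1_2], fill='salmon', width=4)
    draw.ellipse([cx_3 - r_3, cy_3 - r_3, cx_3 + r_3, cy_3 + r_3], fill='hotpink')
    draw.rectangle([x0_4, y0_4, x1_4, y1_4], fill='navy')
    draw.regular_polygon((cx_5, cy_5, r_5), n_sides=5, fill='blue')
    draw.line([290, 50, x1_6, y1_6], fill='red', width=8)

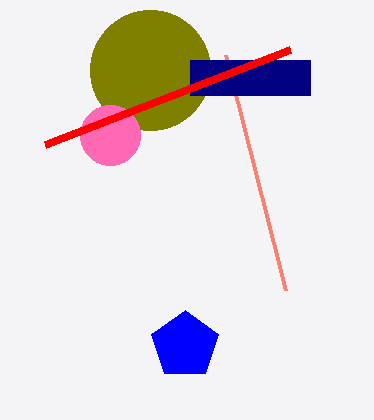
cx_1 = 150
cy_1 = 70
r_1 = 60
x1_2 = 285
y1_2 = 290
cx_3 = 110
cy_3 = 135
r_3 = 30
x0_4 = 190
y0_4 = 60
x1_4 = 310
y1_4 = 95
cx_5 = 185
cy_5 = 345
r_5 = 35
x1_6 = 45
y1_6 = 145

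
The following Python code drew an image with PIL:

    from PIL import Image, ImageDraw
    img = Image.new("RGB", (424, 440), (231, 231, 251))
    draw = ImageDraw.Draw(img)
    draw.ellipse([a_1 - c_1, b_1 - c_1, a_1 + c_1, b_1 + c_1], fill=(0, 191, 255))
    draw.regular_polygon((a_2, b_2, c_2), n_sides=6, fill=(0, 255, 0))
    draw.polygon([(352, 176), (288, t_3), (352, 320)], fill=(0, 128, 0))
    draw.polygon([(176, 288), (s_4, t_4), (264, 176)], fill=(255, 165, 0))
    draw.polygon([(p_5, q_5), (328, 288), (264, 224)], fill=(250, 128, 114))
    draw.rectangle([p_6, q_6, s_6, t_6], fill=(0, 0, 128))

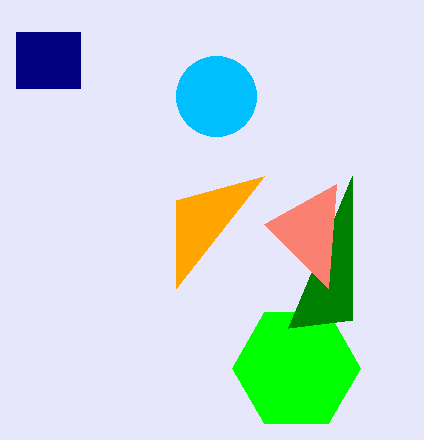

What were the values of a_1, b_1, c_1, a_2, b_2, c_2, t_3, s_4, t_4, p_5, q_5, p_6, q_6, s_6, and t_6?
a_1 = 216, b_1 = 96, c_1 = 40, a_2 = 296, b_2 = 368, c_2 = 64, t_3 = 328, s_4 = 176, t_4 = 200, p_5 = 336, q_5 = 184, p_6 = 16, q_6 = 32, s_6 = 80, t_6 = 88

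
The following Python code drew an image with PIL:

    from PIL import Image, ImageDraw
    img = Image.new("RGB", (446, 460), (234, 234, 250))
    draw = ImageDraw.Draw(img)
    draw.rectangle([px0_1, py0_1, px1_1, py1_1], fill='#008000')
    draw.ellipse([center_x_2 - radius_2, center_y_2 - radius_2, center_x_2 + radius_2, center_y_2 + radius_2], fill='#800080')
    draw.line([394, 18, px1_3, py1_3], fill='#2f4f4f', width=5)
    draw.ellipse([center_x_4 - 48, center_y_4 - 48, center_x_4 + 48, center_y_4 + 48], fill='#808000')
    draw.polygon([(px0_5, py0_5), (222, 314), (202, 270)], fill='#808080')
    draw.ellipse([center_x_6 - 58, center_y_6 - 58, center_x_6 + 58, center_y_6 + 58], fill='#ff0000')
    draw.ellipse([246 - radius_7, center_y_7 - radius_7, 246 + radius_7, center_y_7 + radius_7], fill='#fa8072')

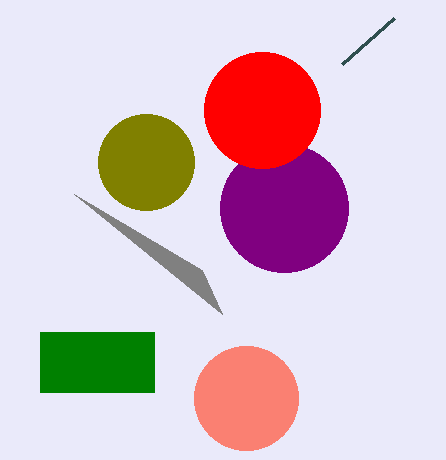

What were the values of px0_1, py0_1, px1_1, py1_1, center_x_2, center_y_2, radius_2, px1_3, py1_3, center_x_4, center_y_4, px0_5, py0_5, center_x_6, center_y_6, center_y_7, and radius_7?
px0_1 = 40
py0_1 = 332
px1_1 = 154
py1_1 = 392
center_x_2 = 284
center_y_2 = 208
radius_2 = 64
px1_3 = 342
py1_3 = 64
center_x_4 = 146
center_y_4 = 162
px0_5 = 74
py0_5 = 194
center_x_6 = 262
center_y_6 = 110
center_y_7 = 398
radius_7 = 52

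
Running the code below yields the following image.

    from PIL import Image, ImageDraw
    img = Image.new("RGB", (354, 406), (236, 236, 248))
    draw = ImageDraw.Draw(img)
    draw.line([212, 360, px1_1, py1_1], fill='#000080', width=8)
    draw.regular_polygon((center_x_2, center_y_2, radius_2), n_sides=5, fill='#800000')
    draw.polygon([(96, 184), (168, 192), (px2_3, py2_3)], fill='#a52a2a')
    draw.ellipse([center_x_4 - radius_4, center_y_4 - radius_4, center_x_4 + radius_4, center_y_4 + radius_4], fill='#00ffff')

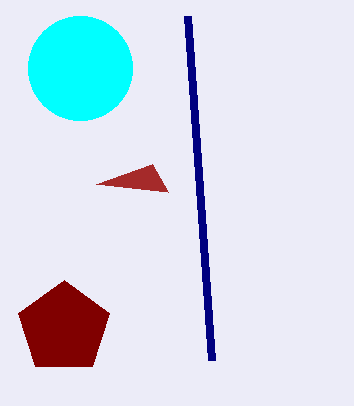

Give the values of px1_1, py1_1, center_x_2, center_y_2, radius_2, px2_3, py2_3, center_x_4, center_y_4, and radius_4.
px1_1 = 188; py1_1 = 16; center_x_2 = 64; center_y_2 = 328; radius_2 = 48; px2_3 = 152; py2_3 = 164; center_x_4 = 80; center_y_4 = 68; radius_4 = 52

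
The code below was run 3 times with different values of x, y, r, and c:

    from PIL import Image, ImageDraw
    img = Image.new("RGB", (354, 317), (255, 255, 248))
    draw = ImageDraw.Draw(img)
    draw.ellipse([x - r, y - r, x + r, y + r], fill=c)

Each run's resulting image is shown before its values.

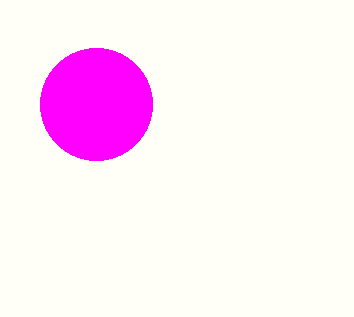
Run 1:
x = 96
y = 104
r = 56
c = 'magenta'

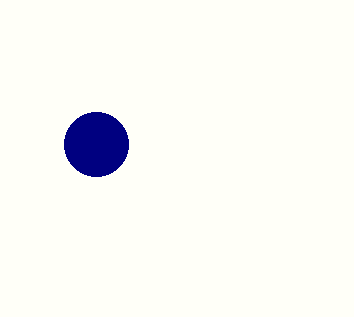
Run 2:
x = 96; y = 144; r = 32; c = 'navy'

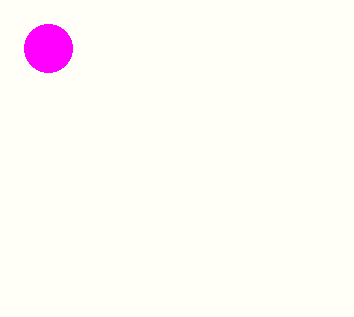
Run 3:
x = 48; y = 48; r = 24; c = 'magenta'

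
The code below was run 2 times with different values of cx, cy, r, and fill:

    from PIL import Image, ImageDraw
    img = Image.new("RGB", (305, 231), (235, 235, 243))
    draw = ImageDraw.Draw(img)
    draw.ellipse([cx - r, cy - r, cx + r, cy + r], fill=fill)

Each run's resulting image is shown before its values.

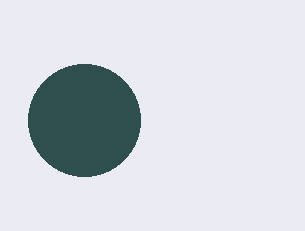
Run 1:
cx = 84; cy = 120; r = 56; fill = 'darkslategray'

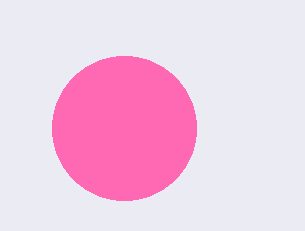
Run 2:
cx = 124, cy = 128, r = 72, fill = 'hotpink'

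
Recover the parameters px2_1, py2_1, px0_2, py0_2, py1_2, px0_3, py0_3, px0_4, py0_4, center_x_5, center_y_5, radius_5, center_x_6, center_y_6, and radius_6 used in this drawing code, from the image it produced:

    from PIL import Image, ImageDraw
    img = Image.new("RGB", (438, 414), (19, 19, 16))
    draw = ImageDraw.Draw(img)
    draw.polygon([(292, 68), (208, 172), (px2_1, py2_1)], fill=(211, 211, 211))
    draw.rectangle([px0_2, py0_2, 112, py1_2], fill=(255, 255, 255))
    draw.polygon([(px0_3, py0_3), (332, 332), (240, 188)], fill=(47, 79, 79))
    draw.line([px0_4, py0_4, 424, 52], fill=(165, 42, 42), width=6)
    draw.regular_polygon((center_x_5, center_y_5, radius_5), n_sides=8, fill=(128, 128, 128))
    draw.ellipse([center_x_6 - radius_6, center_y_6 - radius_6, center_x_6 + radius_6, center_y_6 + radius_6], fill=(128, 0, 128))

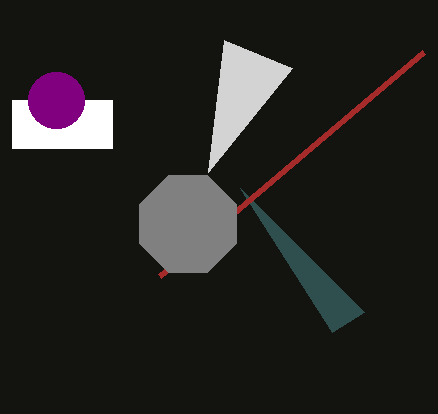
px2_1 = 224; py2_1 = 40; px0_2 = 12; py0_2 = 100; py1_2 = 148; px0_3 = 364; py0_3 = 312; px0_4 = 160; py0_4 = 276; center_x_5 = 188; center_y_5 = 224; radius_5 = 52; center_x_6 = 56; center_y_6 = 100; radius_6 = 28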